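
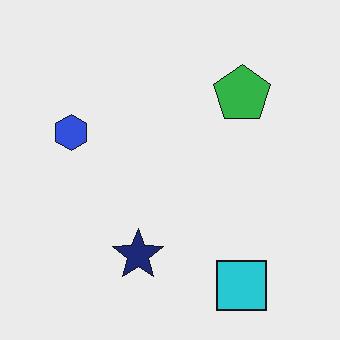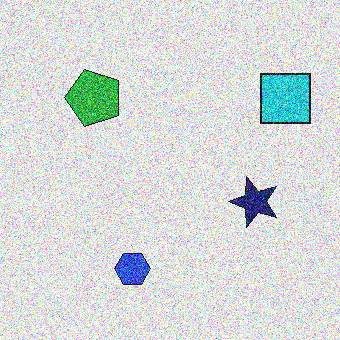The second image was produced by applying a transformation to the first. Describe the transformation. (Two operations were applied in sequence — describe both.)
This is the original image rotated 90° counter-clockwise, then degraded with strong gaussian noise.

The cyan square sits in the bottom-right of the first image and the top-right of the second — consistent with a whole-image 90° counter-clockwise rotation. Random speckle covers the whole image, including the flat background.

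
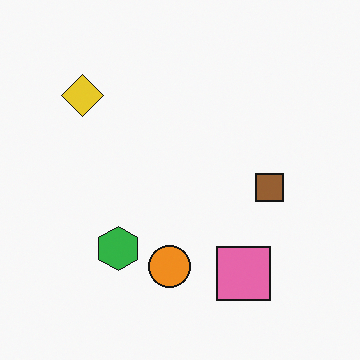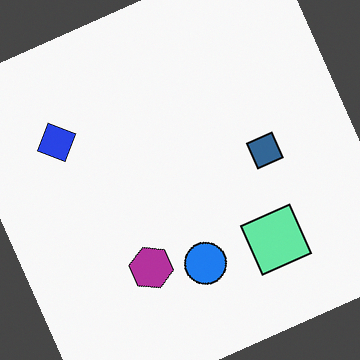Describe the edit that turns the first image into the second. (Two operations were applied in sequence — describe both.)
The image was hue-shifted by a large amount, then rotated counter-clockwise by a moderate amount.

Every shape's color has rotated by the same amount around the hue wheel — a uniform hue shift. Every shape is tilted by the same angle and the image corners show triangular fill wedges — a whole-image rotation by a non-right angle.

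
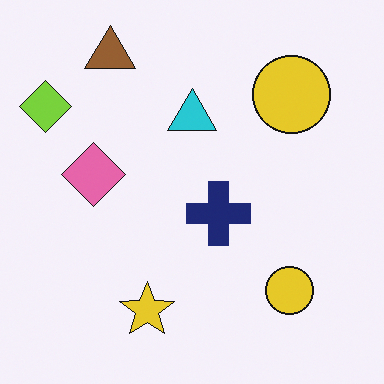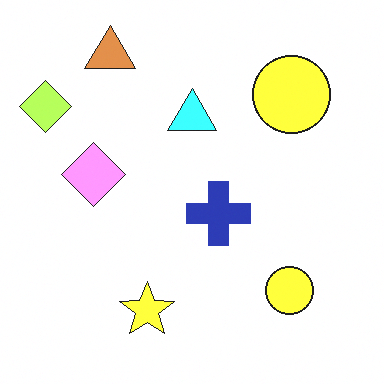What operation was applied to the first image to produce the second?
Noticeably brightened.

Every pixel — background and shapes alike — is uniformly brightened.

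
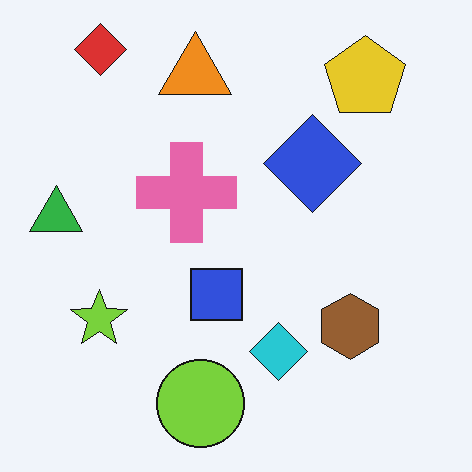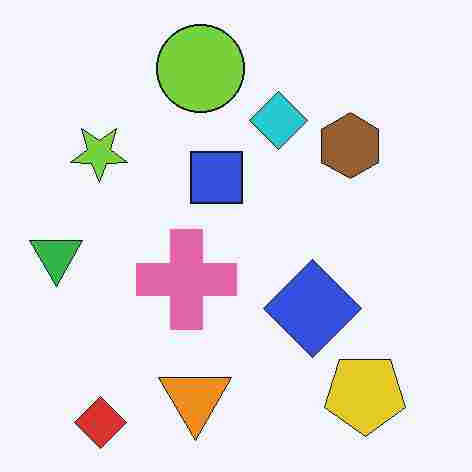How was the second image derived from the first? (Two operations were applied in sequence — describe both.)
Degraded with heavy JPEG compression, then flipped vertically (top ↔ bottom).

Blocky 8×8 compression artifacts appear around shape edges and the flat background shows ringing — characteristic JPEG degradation. The red diamond is in the top-left of the first image and the bottom-left of the second — shapes on opposite sides of the horizontal midline have swapped in a mirror flip.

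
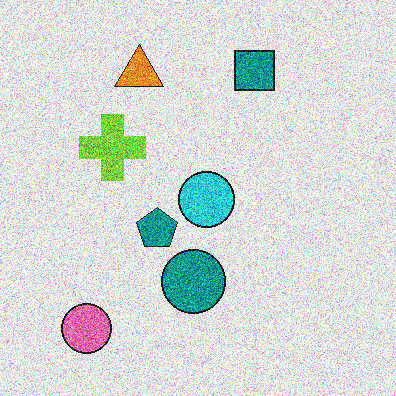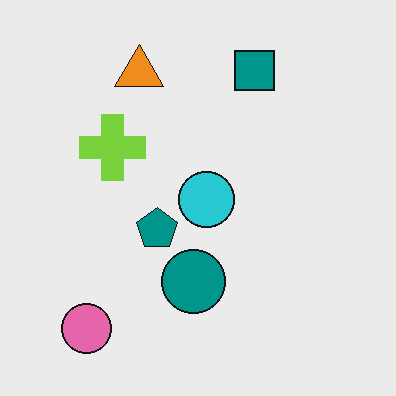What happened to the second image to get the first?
The transformation is: degraded with heavy additive noise.

Random speckle covers the whole image, including the flat background.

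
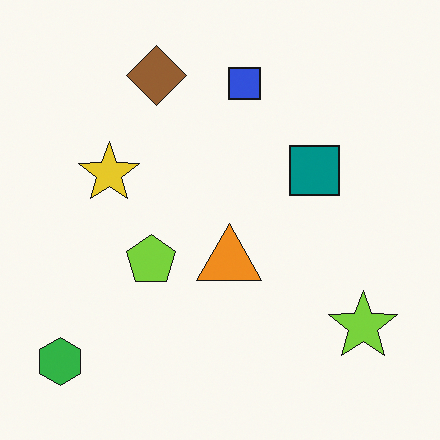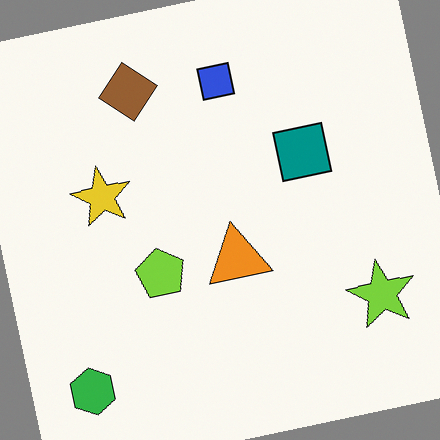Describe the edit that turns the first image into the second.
It was rotated counter-clockwise by a slight angle.

Every shape is tilted by the same angle and the image corners show triangular fill wedges — a whole-image rotation by a non-right angle.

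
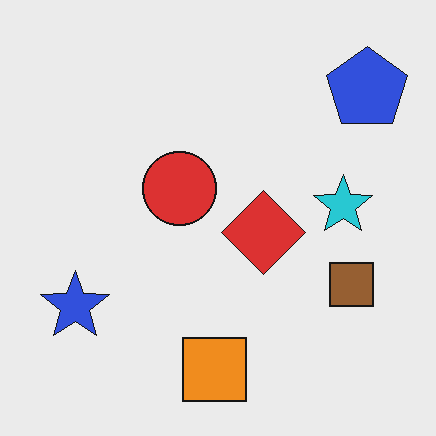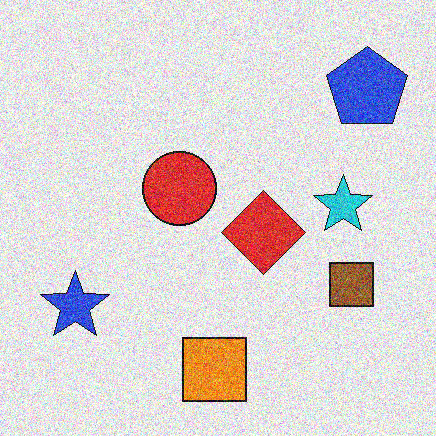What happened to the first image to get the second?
Degraded with heavy additive noise.

Random speckle covers the whole image, including the flat background.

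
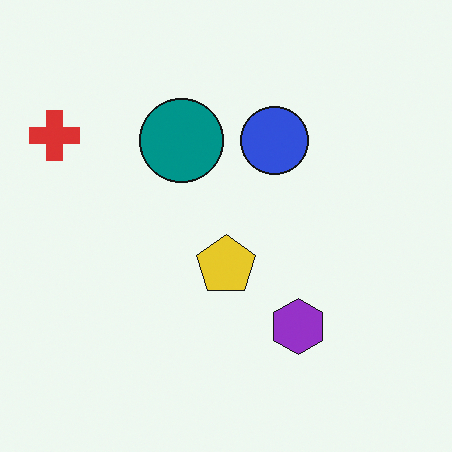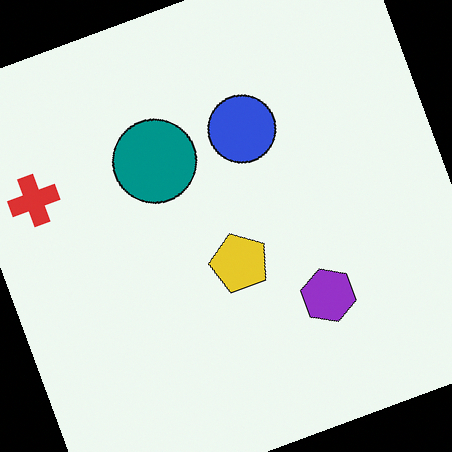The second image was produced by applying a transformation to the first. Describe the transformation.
Rotated counter-clockwise by a moderate amount.

Every shape is tilted by the same angle and the image corners show triangular fill wedges — a whole-image rotation by a non-right angle.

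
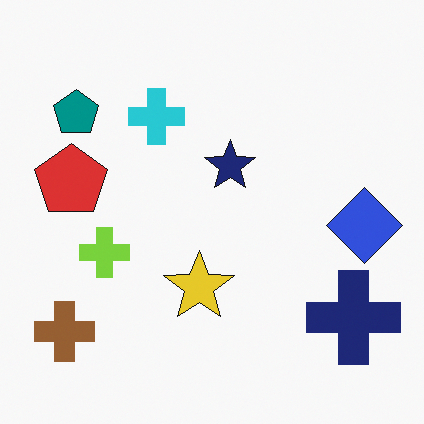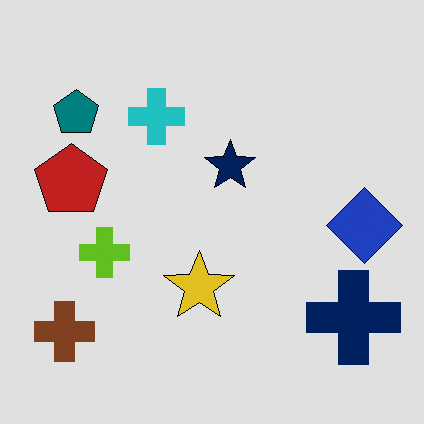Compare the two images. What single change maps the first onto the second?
The image was posterized to a reduced palette.

Each flat color has snapped to a coarser quantized level — most visibly, the near-white background has dropped to a flat grey.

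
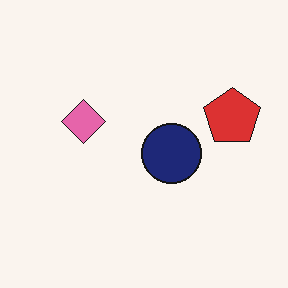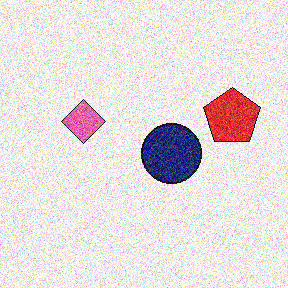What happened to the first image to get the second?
It was degraded with strong gaussian noise.

Random speckle covers the whole image, including the flat background.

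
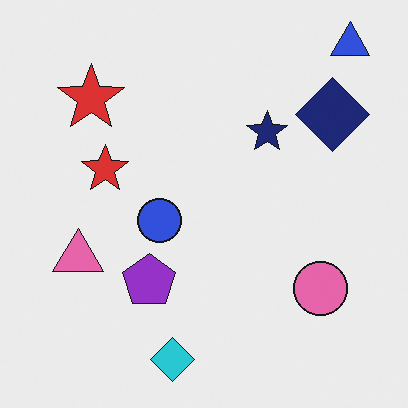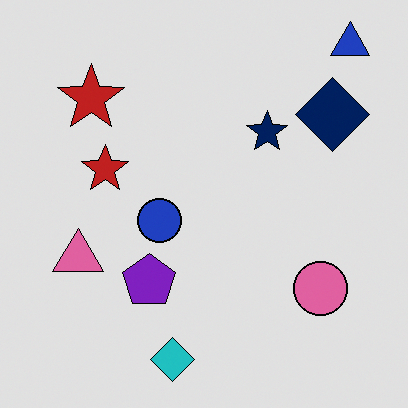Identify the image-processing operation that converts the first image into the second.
The second image is the first posterized to a reduced palette.

Each flat color has snapped to a coarser quantized level — most visibly, the near-white background has dropped to a flat grey.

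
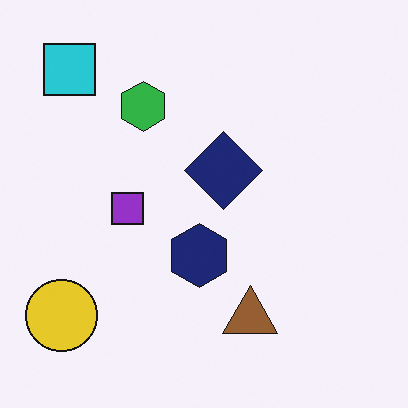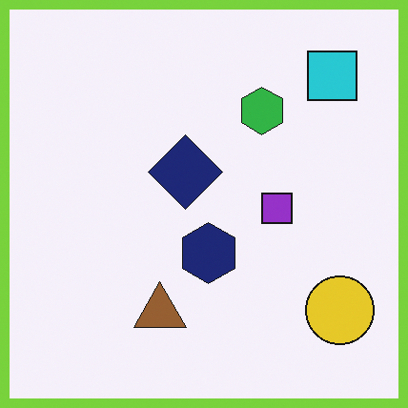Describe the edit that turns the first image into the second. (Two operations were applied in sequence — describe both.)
The image was flipped horizontally (left ↔ right), then framed with a lime border.

The yellow circle is in the bottom-left of the first image and the bottom-right of the second — shapes on opposite sides of the vertical midline have swapped in a mirror flip. A solid lime frame runs around the edge of the second image, with the content slightly shrunk inside it.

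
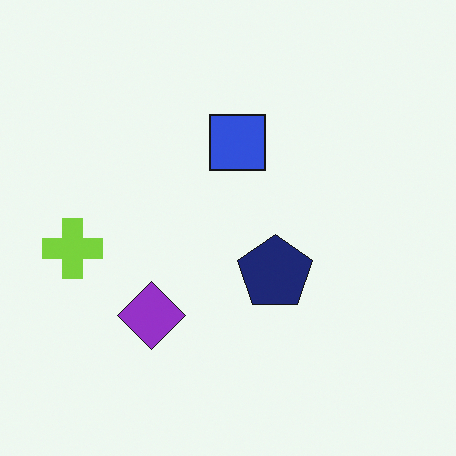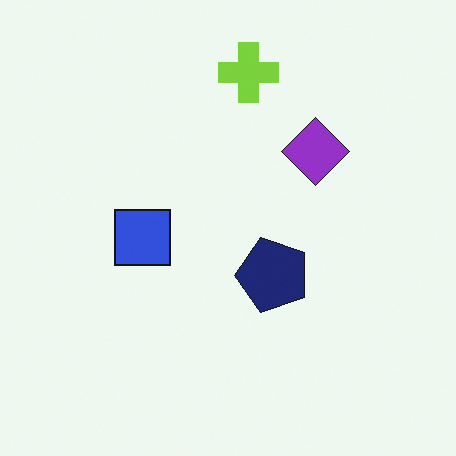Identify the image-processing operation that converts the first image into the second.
This is the original image transposed (reflected across the top-left ↔ bottom-right diagonal).

Shapes have swapped their row and column positions — what was in the top-right is now in the bottom-left — a diagonal reflection.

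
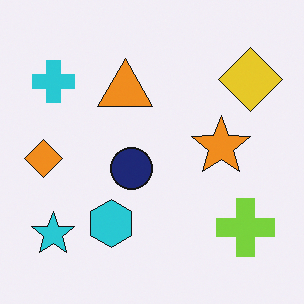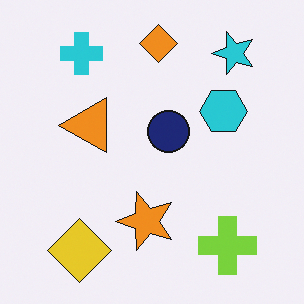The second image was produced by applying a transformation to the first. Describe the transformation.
It was transposed (reflected across the top-left ↔ bottom-right diagonal).

Shapes have swapped their row and column positions — what was in the top-right is now in the bottom-left — a diagonal reflection.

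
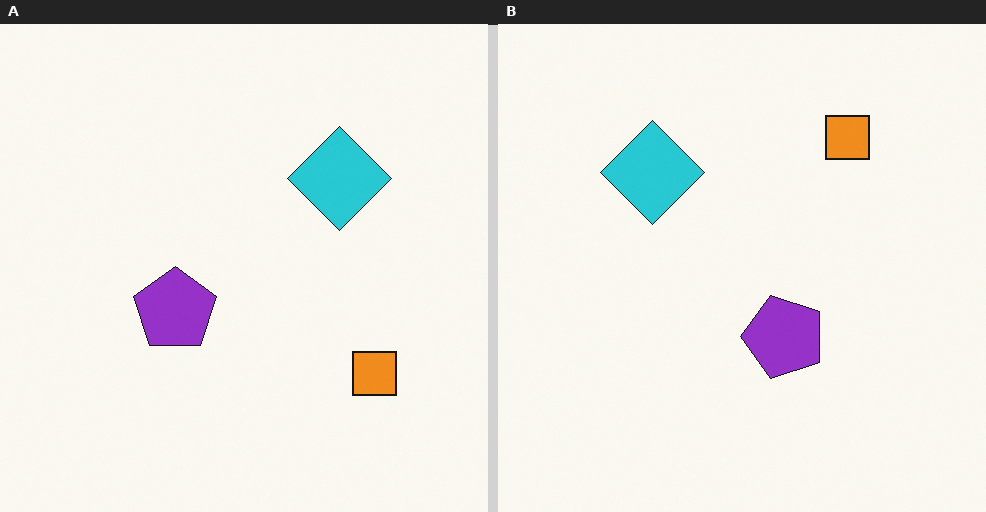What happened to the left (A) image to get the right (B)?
It was rotated 90° counter-clockwise.

The orange square sits in the bottom-right of the left (A) image and the top-right of the right (B) — consistent with a whole-image 90° counter-clockwise rotation.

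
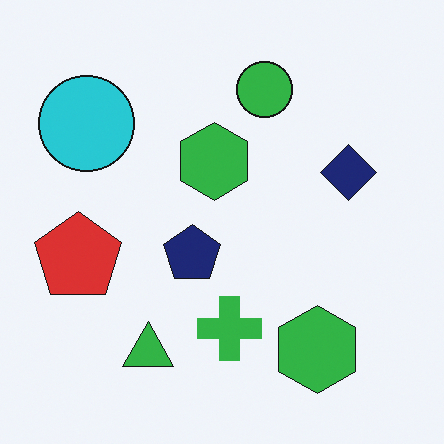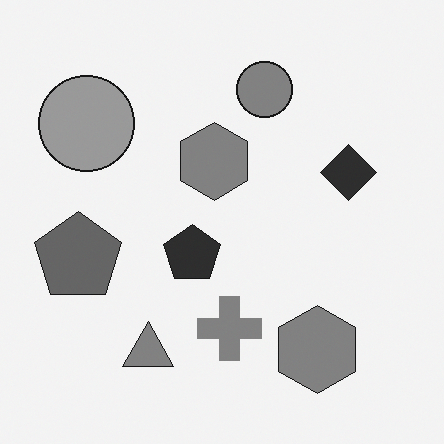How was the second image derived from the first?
Converted to grayscale.

All color is removed — every shape is now a shade of grey.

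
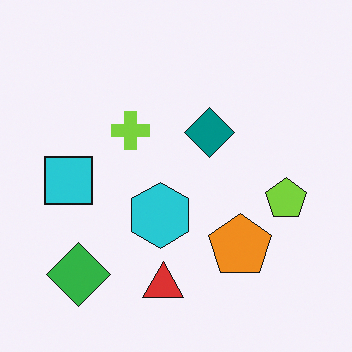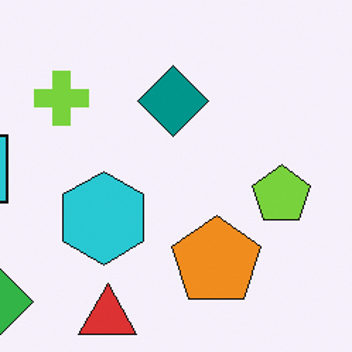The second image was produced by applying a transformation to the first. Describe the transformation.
The image was cropped to a modestly smaller region and rescaled.

The visible shapes are larger and the field of view is narrower; shapes near the original edges may be partly or wholly outside the frame — a crop-and-rescale.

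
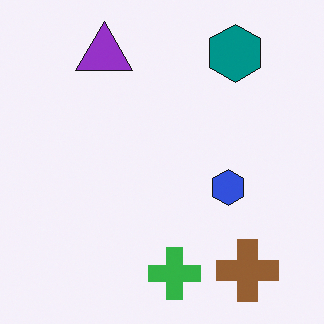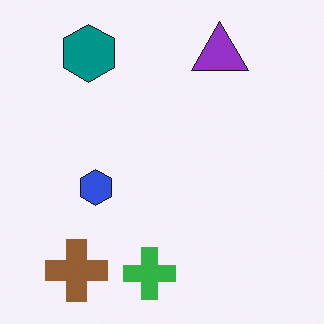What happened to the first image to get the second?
This is the original image flipped horizontally (left ↔ right).

The brown cross is in the bottom-right of the first image and the bottom-left of the second — shapes on opposite sides of the vertical midline have swapped in a mirror flip.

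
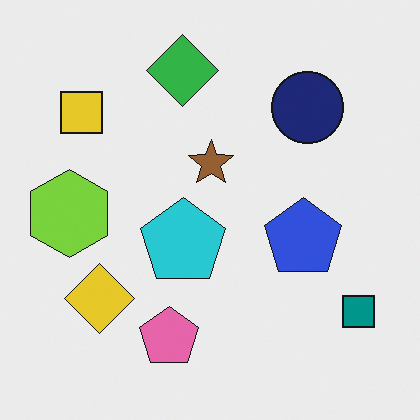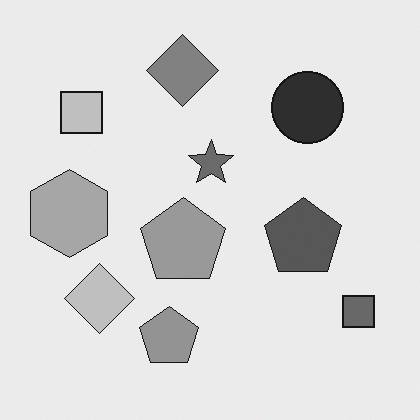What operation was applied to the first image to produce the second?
The image was converted to grayscale.

All color is removed — every shape is now a shade of grey.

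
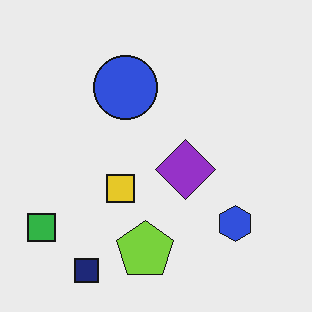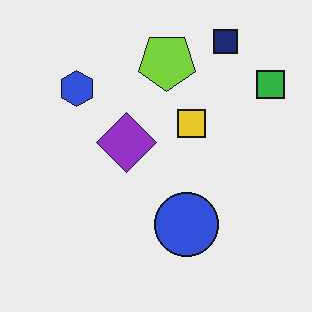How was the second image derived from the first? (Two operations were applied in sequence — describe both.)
The second image is the first JPEG-compressed with visible artifacts, then rotated 180°.

Blocky 8×8 compression artifacts appear around shape edges and the flat background shows ringing — characteristic JPEG degradation. The green square sits in the bottom-left of the first image and the top-right of the second — consistent with a whole-image 180° rotation.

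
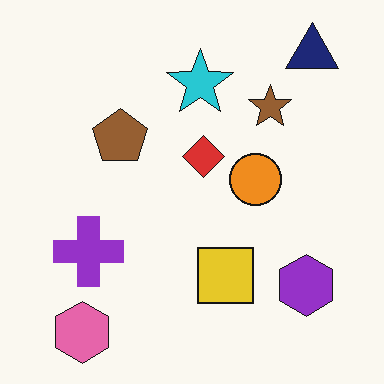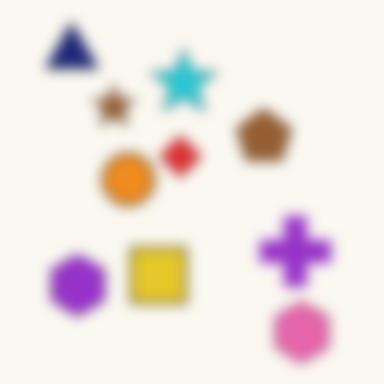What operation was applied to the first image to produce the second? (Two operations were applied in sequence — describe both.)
The transformation is: heavily blurred, then flipped horizontally (left ↔ right).

Shape edges and outlines are uniformly softened across the whole image. The navy triangle is in the top-right of the first image and the top-left of the second — shapes on opposite sides of the vertical midline have swapped in a mirror flip.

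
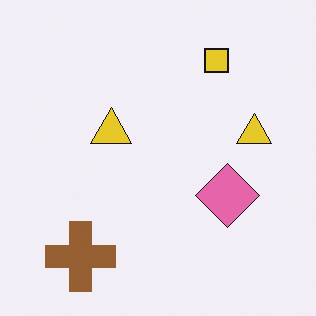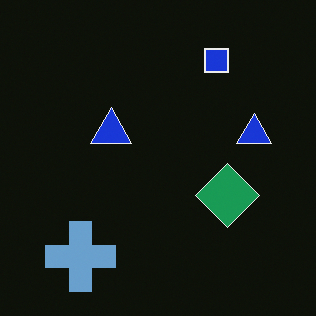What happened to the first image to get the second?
The transformation is: color-inverted (negative).

The light background has become dark and every shape's color is its complement — a photographic negative.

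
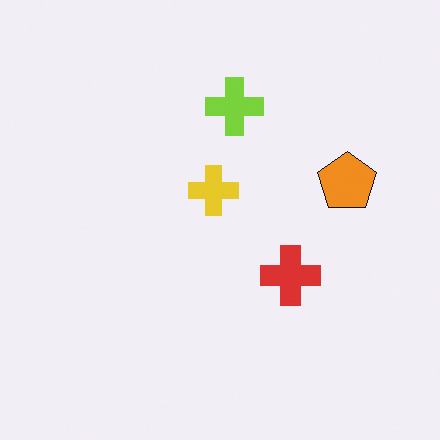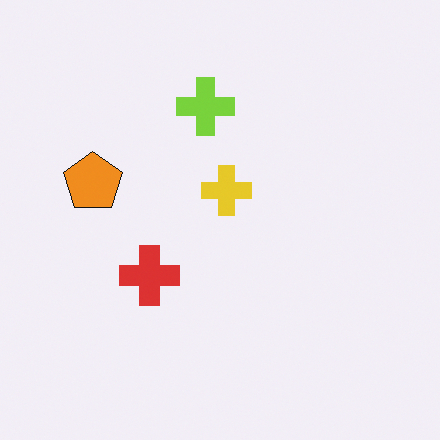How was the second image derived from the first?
It was flipped horizontally (left ↔ right).

The orange pentagon is in the right of the first image and the left of the second — shapes on opposite sides of the vertical midline have swapped in a mirror flip.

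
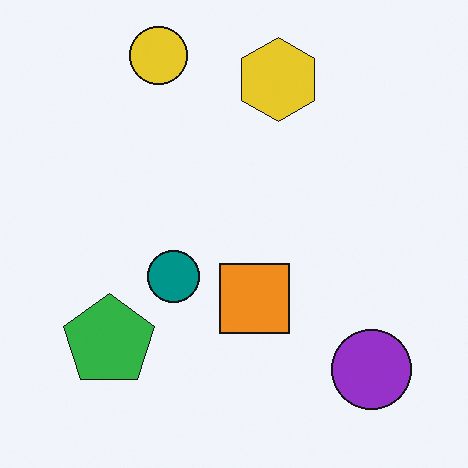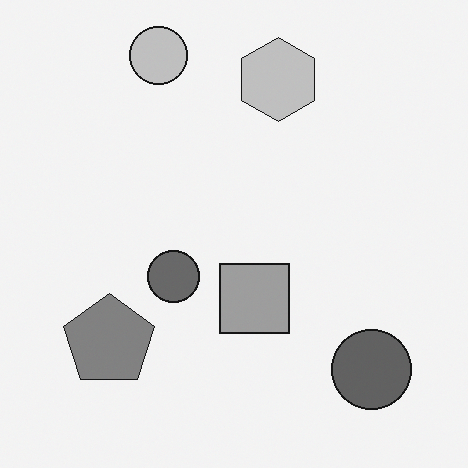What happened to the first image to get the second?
Converted to grayscale.

All color is removed — every shape is now a shade of grey.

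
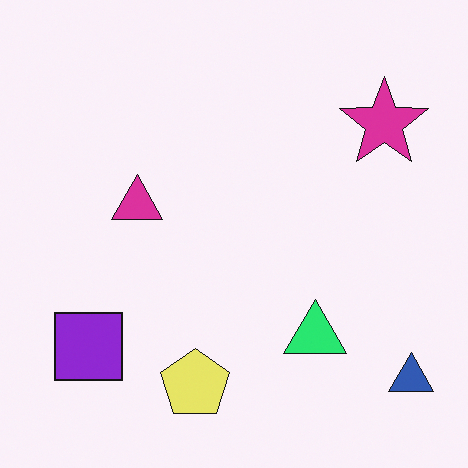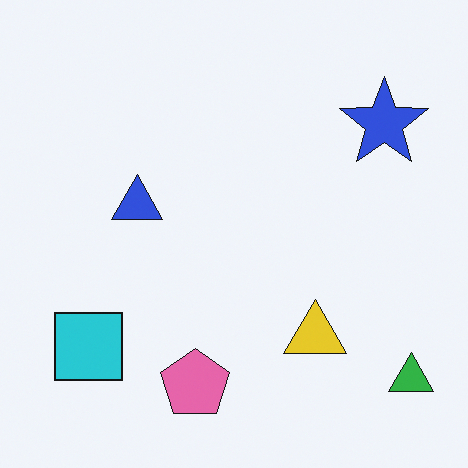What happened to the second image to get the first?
The transformation is: hue-shifted through roughly a third of the color wheel.

Every shape's color has rotated by the same amount around the hue wheel — a uniform hue shift.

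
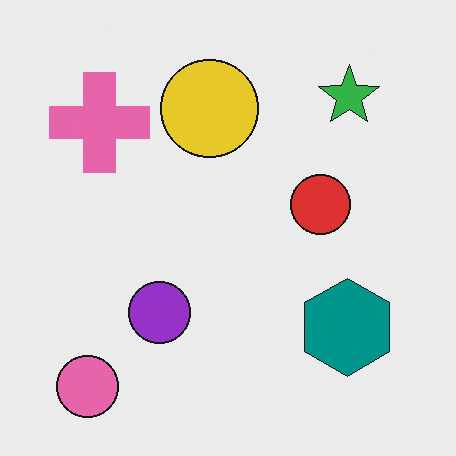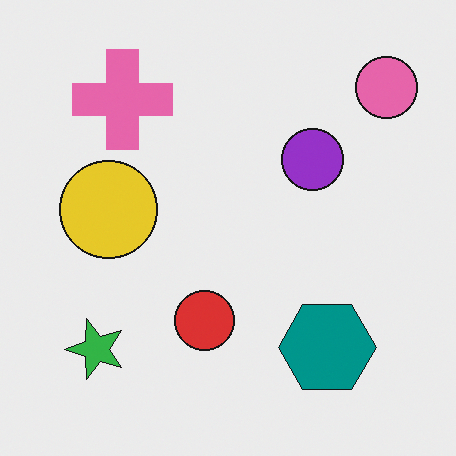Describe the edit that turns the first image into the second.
The image was transposed (reflected across the top-left ↔ bottom-right diagonal).

Shapes have swapped their row and column positions — what was in the top-right is now in the bottom-left — a diagonal reflection.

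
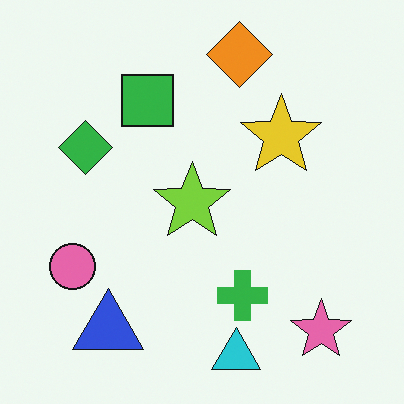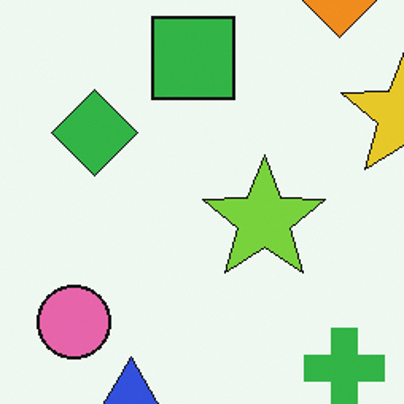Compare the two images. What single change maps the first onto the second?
It was cropped slightly and scaled back up.

The visible shapes are larger and the field of view is narrower; shapes near the original edges may be partly or wholly outside the frame — a crop-and-rescale.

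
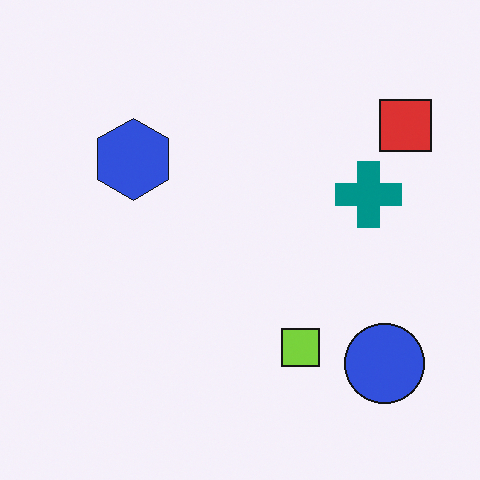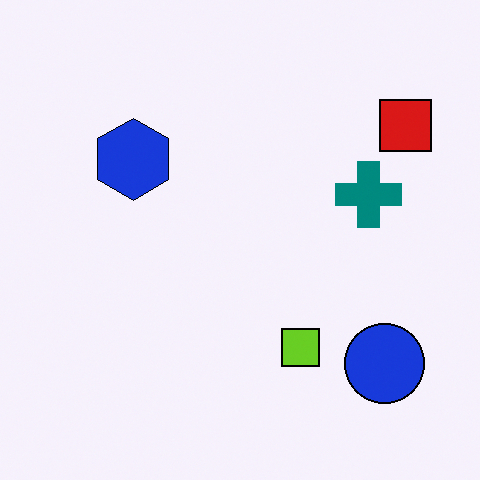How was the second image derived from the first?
The image was given slightly increased contrast.

Tones are pushed away from mid-grey across the whole image — a global contrast change.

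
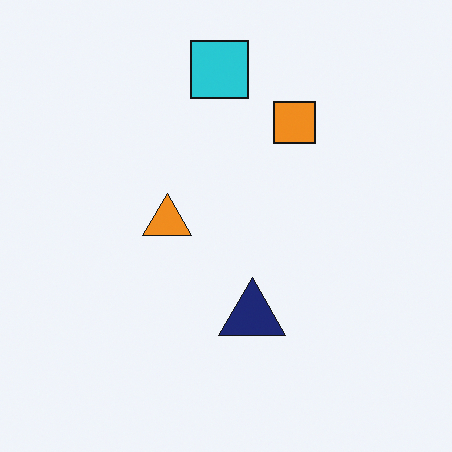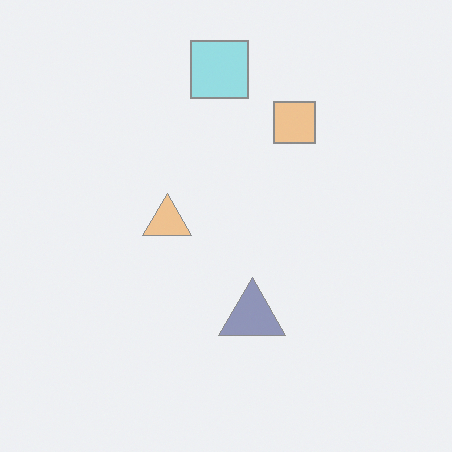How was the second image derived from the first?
The transformation is: given much lower contrast.

Tones are pushed toward mid-grey across the whole image — a global contrast change.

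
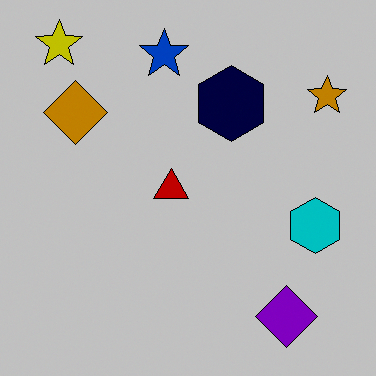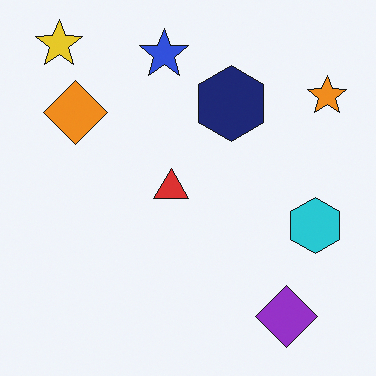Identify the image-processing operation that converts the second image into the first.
The image was heavily posterized to just a handful of flat colors.

Each flat color has snapped to a coarser quantized level — most visibly, the near-white background has dropped to a flat grey.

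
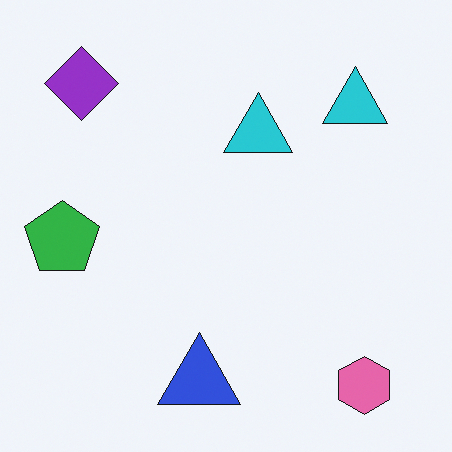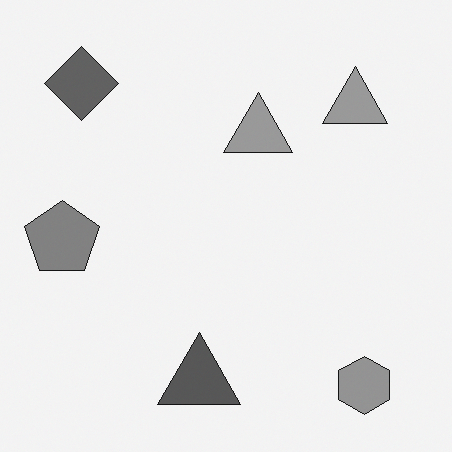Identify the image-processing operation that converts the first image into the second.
It was converted to grayscale.

All color is removed — every shape is now a shade of grey.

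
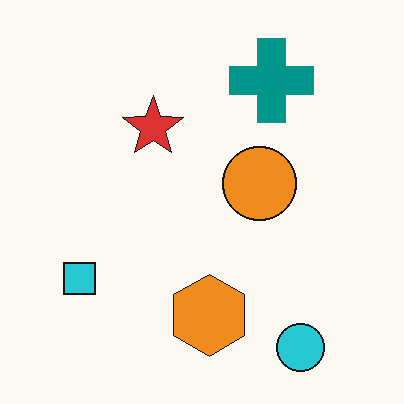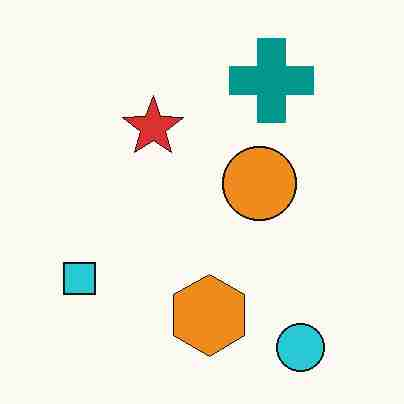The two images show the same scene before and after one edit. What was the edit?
The second image is the first heavily JPEG-compressed with obvious blocking artifacts.

Blocky 8×8 compression artifacts appear around shape edges and the flat background shows ringing — characteristic JPEG degradation.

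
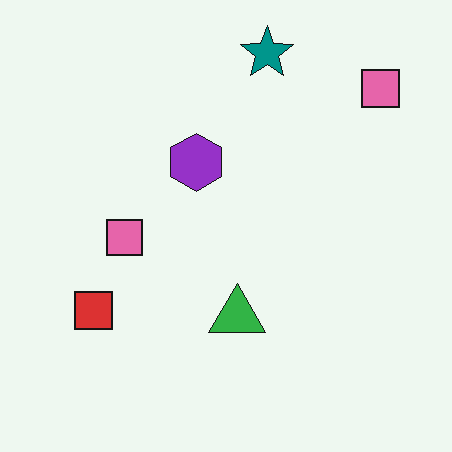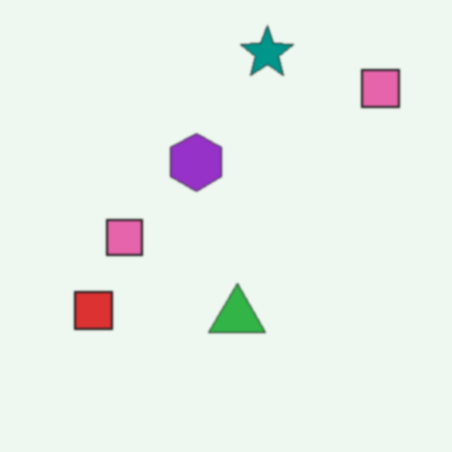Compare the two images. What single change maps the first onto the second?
Lightly blurred.

Shape edges and outlines are uniformly softened across the whole image.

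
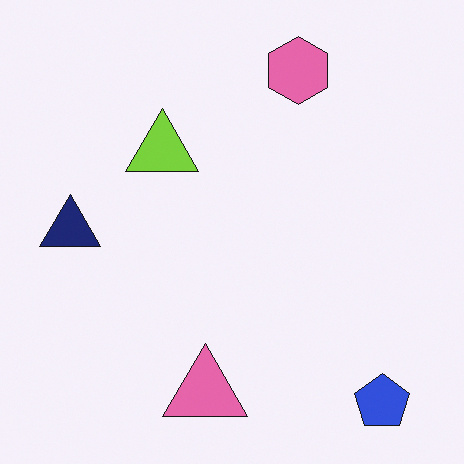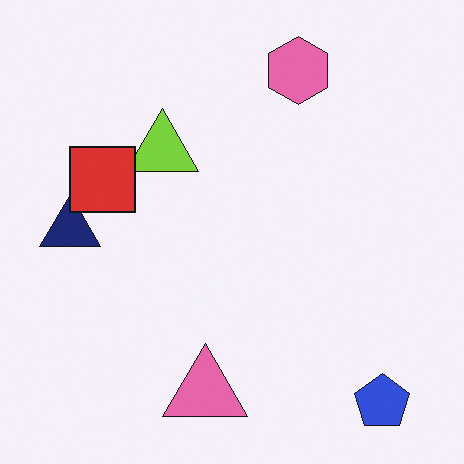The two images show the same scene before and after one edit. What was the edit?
This is the original image overlaid with an additional red square.

A red square appears in the second image that is absent from the first.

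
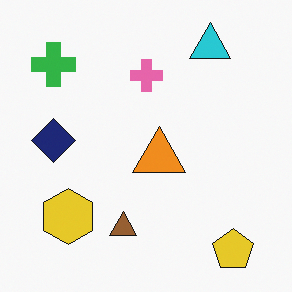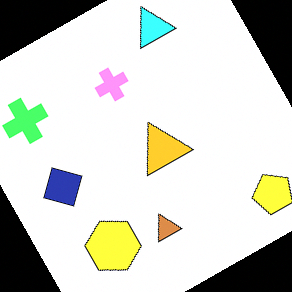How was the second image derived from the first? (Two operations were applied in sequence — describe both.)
The second image is the first substantially brightened, then rotated counter-clockwise by a clearly visible amount.

Every pixel — background and shapes alike — is uniformly brightened. Every shape is tilted by the same angle and the image corners show triangular fill wedges — a whole-image rotation by a non-right angle.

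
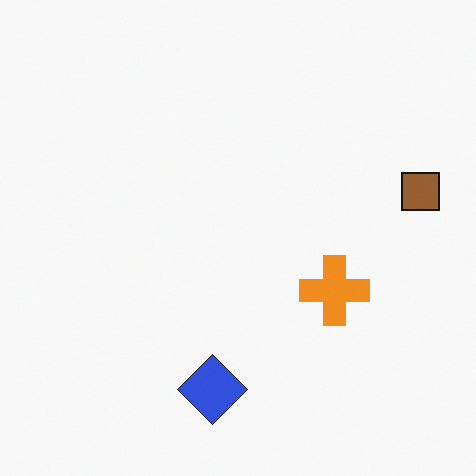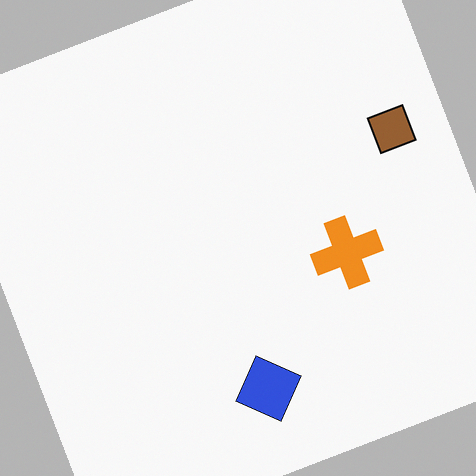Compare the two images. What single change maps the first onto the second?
The second image is the first rotated counter-clockwise by a clearly visible amount.

Every shape is tilted by the same angle and the image corners show triangular fill wedges — a whole-image rotation by a non-right angle.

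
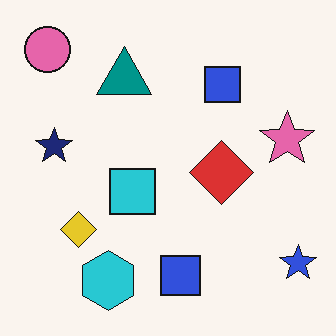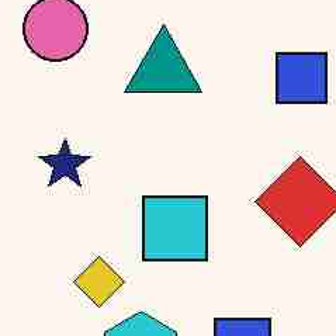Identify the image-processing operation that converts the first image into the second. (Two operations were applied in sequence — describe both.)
It was heavily JPEG-compressed with obvious blocking artifacts, then cropped slightly and scaled back up.

Blocky 8×8 compression artifacts appear around shape edges and the flat background shows ringing — characteristic JPEG degradation. The visible shapes are larger and the field of view is narrower; shapes near the original edges may be partly or wholly outside the frame — a crop-and-rescale.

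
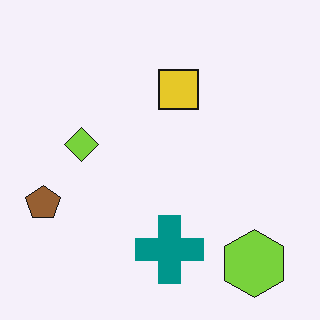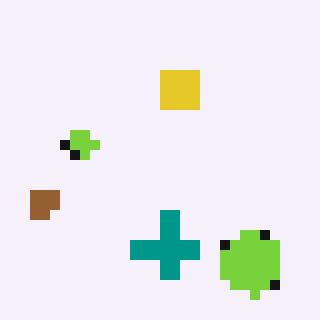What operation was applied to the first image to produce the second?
The transformation is: heavily pixelated into large blocks.

Shapes are reduced to large square blocks; fine edges and outlines are lost — a downscale-then-upscale (mosaic) effect.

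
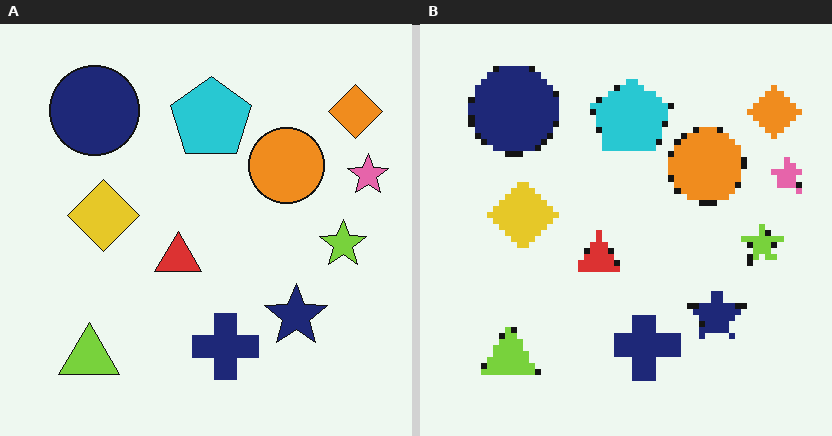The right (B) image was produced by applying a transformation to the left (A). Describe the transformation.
The right (B) image is the left (A) moderately pixelated.

Shapes are reduced to large square blocks; fine edges and outlines are lost — a downscale-then-upscale (mosaic) effect.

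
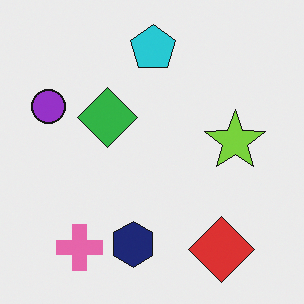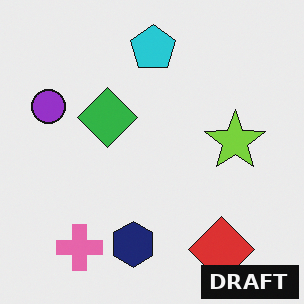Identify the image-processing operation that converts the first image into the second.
Watermarked with the text "DRAFT" in the lower-right corner.

A dark label reading "DRAFT" appears in the lower-right corner.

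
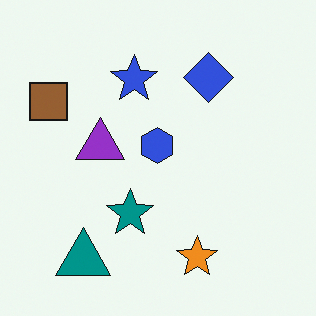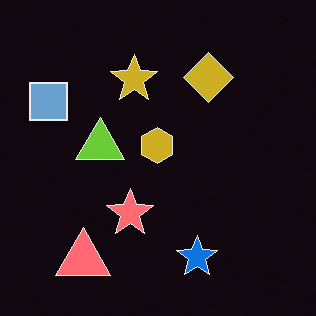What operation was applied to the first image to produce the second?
The image was color-inverted (negative).

The light background has become dark and every shape's color is its complement — a photographic negative.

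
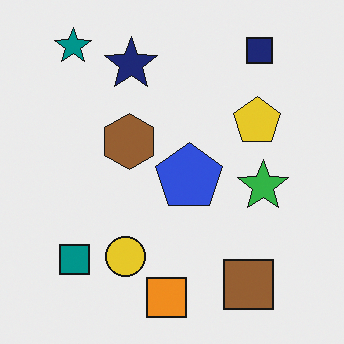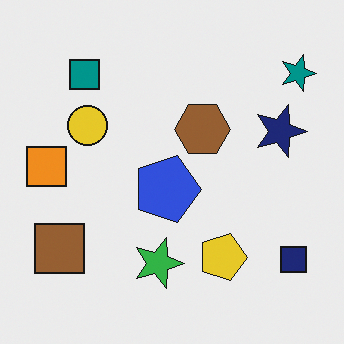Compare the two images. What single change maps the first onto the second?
It was rotated 90° clockwise.

The teal star sits in the top-left of the first image and the top-right of the second — consistent with a whole-image 90° clockwise rotation.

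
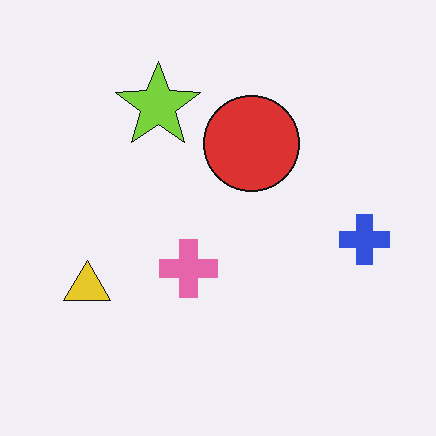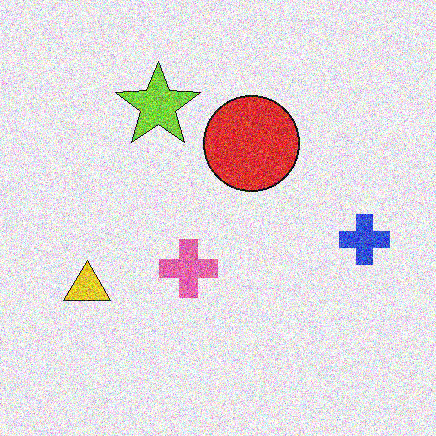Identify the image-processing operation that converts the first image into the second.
This is the original image degraded with strong gaussian noise.

Random speckle covers the whole image, including the flat background.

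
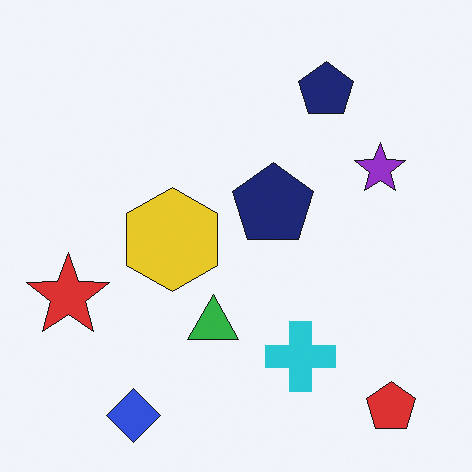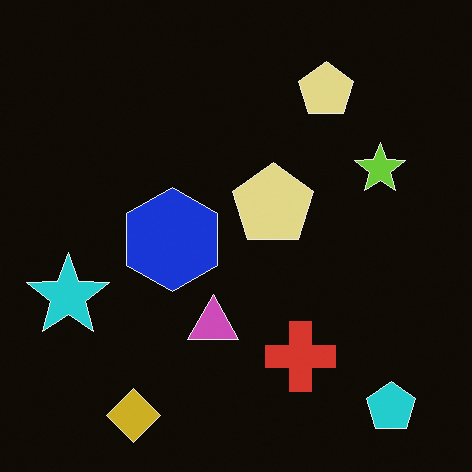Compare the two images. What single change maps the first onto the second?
The image was color-inverted (negative).

The light background has become dark and every shape's color is its complement — a photographic negative.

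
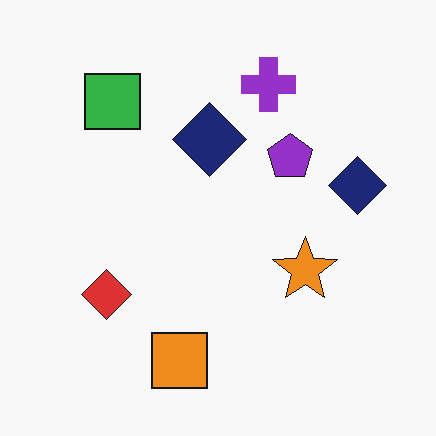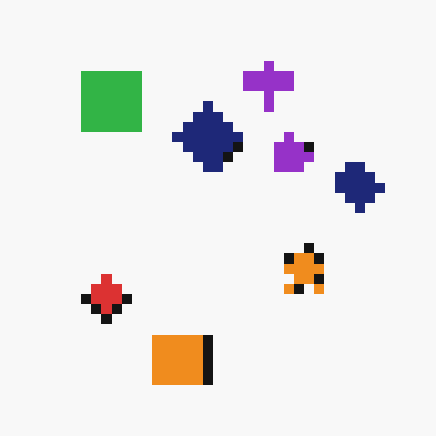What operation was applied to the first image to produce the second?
Heavily pixelated into large blocks.

Shapes are reduced to large square blocks; fine edges and outlines are lost — a downscale-then-upscale (mosaic) effect.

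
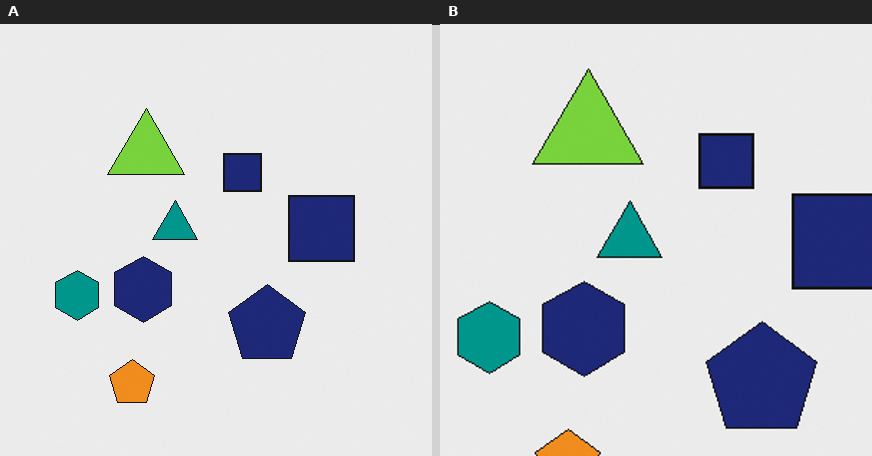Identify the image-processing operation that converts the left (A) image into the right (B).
This is the original image cropped slightly and scaled back up.

The visible shapes are larger and the field of view is narrower; shapes near the original edges may be partly or wholly outside the frame — a crop-and-rescale.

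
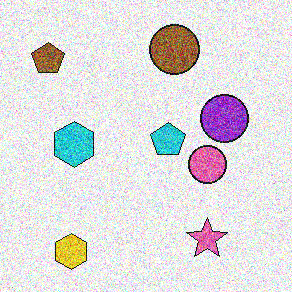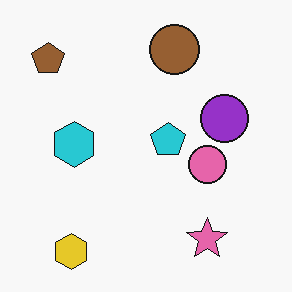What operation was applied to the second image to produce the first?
The image was degraded with strong gaussian noise.

Random speckle covers the whole image, including the flat background.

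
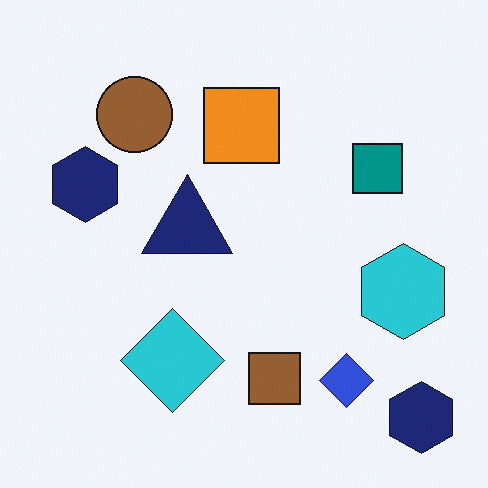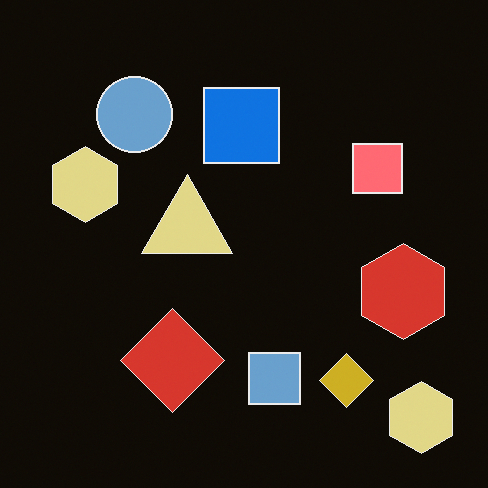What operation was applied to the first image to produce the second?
The second image is the first color-inverted (negative).

The light background has become dark and every shape's color is its complement — a photographic negative.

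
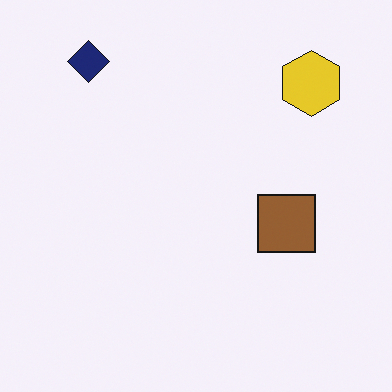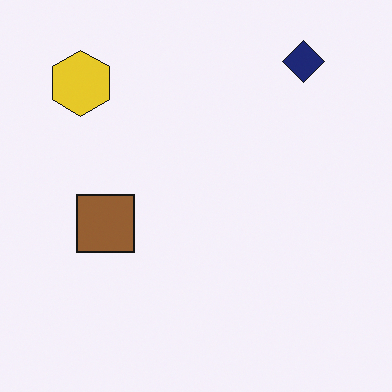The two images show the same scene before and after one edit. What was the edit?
This is the original image flipped horizontally (left ↔ right).

The yellow hexagon is in the top-right of the first image and the top-left of the second — shapes on opposite sides of the vertical midline have swapped in a mirror flip.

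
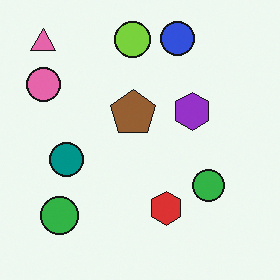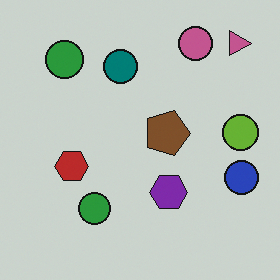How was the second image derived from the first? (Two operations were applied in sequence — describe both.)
The image was rotated 90° clockwise, then darkened a little.

The pink triangle sits in the top-left of the first image and the top-right of the second — consistent with a whole-image 90° clockwise rotation. Every pixel — background and shapes alike — is uniformly darkened.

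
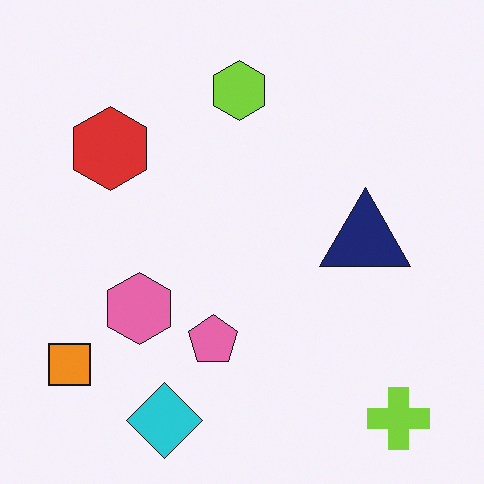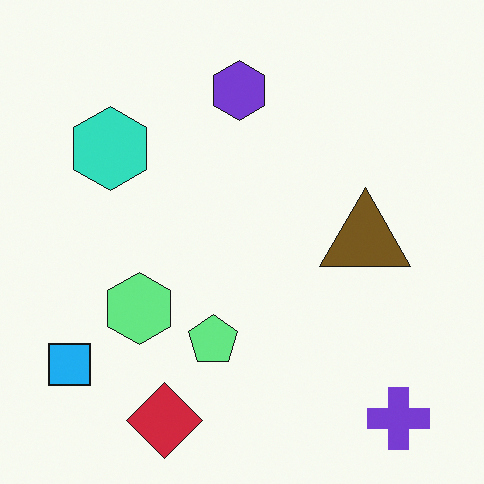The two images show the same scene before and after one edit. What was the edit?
It was hue-shifted by a large amount.

Every shape's color has rotated by the same amount around the hue wheel — a uniform hue shift.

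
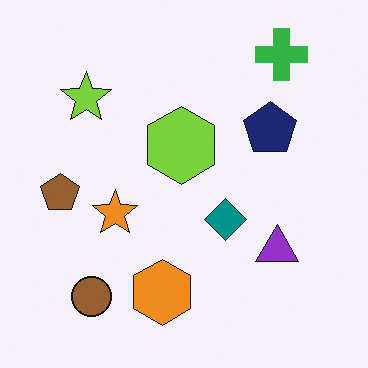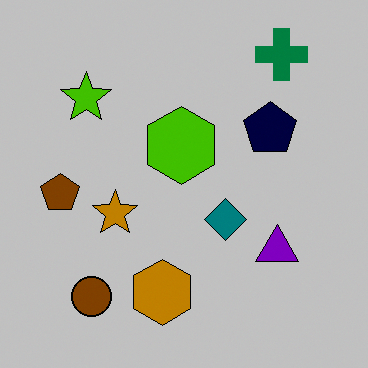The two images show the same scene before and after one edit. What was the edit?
It was heavily posterized to just a handful of flat colors.

Each flat color has snapped to a coarser quantized level — most visibly, the near-white background has dropped to a flat grey.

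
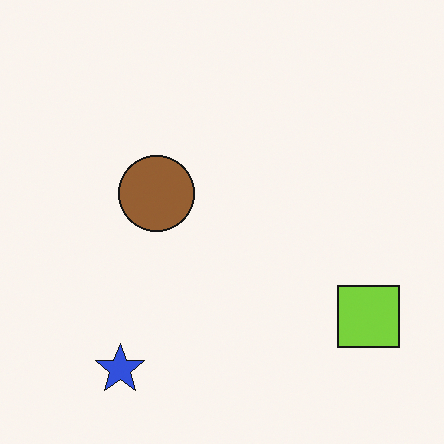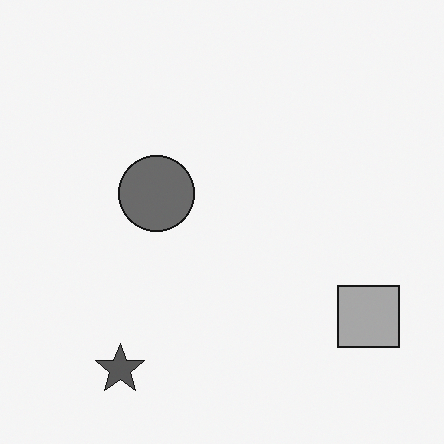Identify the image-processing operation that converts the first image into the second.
The transformation is: converted to grayscale.

All color is removed — every shape is now a shade of grey.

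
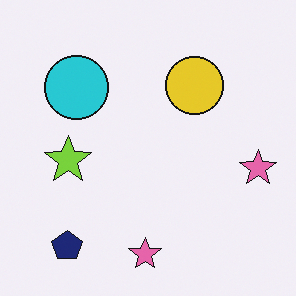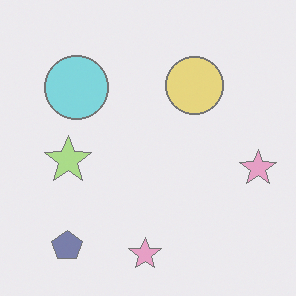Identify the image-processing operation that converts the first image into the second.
The image was given much lower contrast.

Tones are pushed toward mid-grey across the whole image — a global contrast change.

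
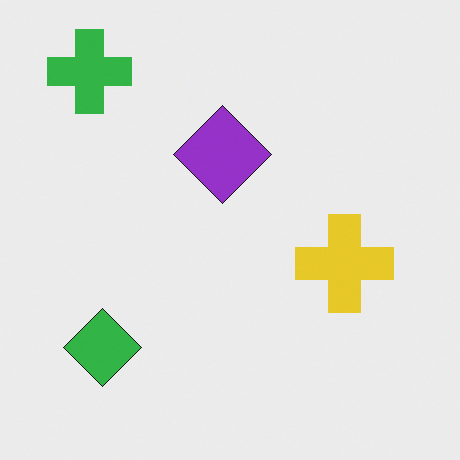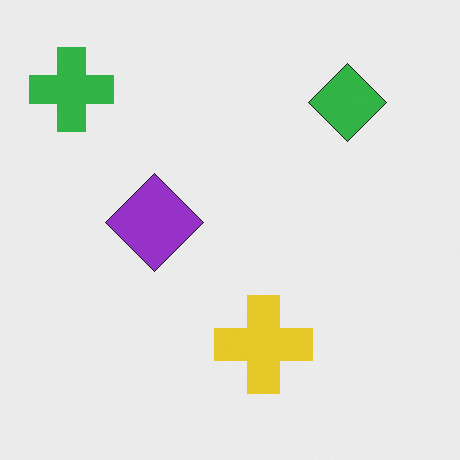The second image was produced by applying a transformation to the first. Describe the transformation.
Transposed (reflected across the top-left ↔ bottom-right diagonal).

Shapes have swapped their row and column positions — what was in the top-right is now in the bottom-left — a diagonal reflection.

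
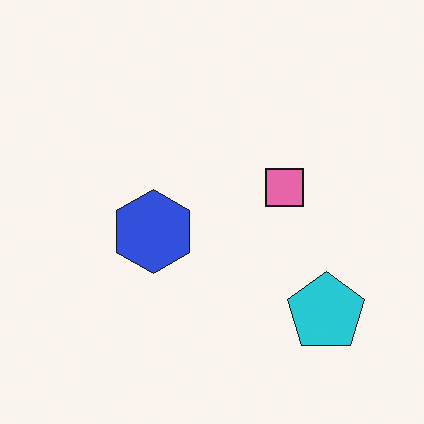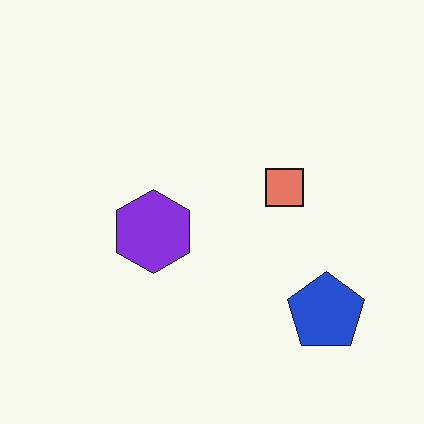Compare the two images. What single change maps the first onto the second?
The second image is the first hue-shifted slightly.

Every shape's color has rotated by the same amount around the hue wheel — a uniform hue shift.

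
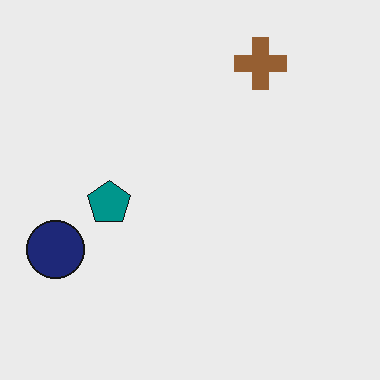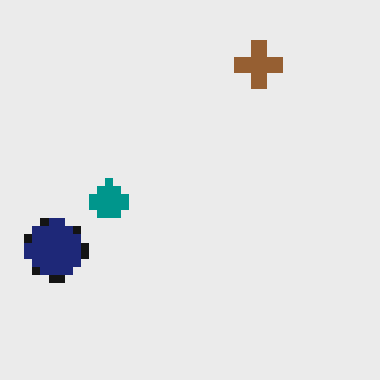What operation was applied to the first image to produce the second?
Pixelated into visible square blocks.

Shapes are reduced to large square blocks; fine edges and outlines are lost — a downscale-then-upscale (mosaic) effect.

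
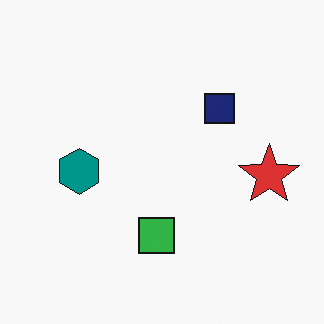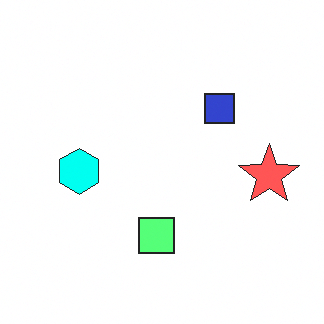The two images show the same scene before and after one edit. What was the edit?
The image was brightened a lot.

Every pixel — background and shapes alike — is uniformly brightened.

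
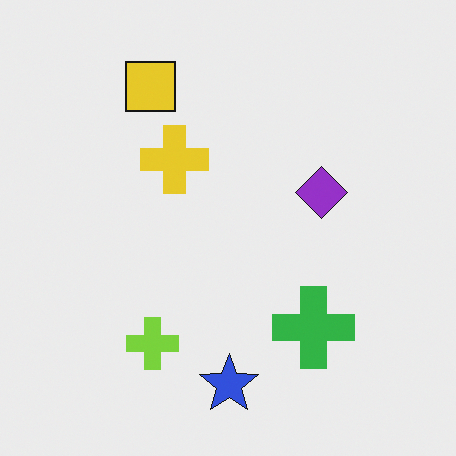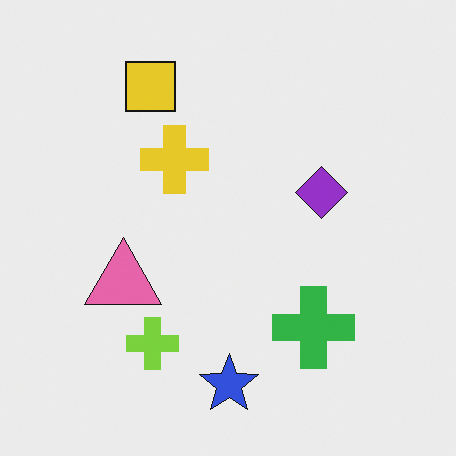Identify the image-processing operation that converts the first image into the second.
It was overlaid with an additional pink triangle.

A pink triangle appears in the second image that is absent from the first.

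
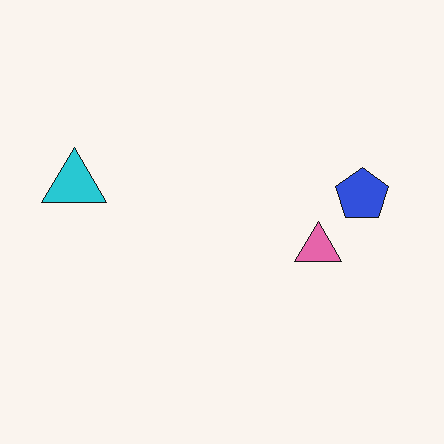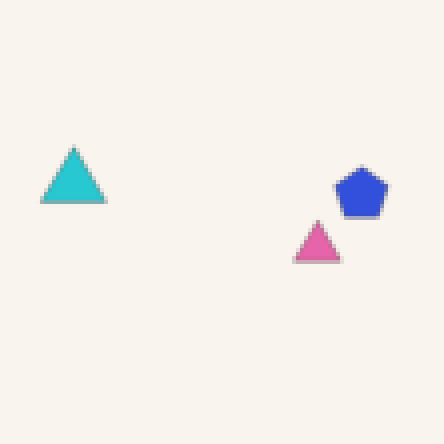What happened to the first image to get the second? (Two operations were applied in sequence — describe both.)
The second image is the first lightly blurred, then mildly pixelated.

Shape edges and outlines are uniformly softened across the whole image. Shapes are reduced to large square blocks; fine edges and outlines are lost — a downscale-then-upscale (mosaic) effect.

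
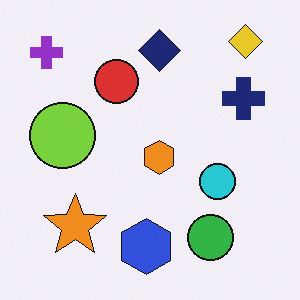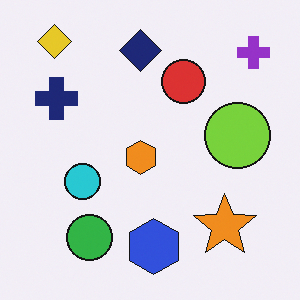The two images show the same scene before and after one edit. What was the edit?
The image was flipped horizontally (left ↔ right).

The purple cross is in the top-left of the first image and the top-right of the second — shapes on opposite sides of the vertical midline have swapped in a mirror flip.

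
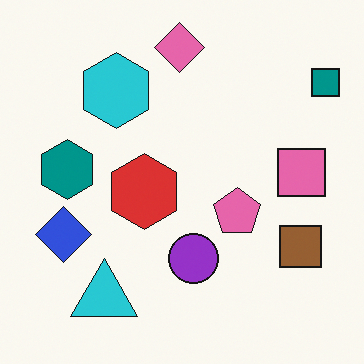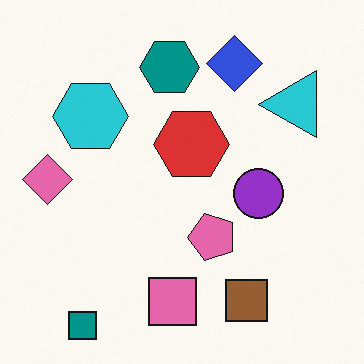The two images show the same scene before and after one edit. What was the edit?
The transformation is: transposed (reflected across the top-left ↔ bottom-right diagonal).

Shapes have swapped their row and column positions — what was in the top-right is now in the bottom-left — a diagonal reflection.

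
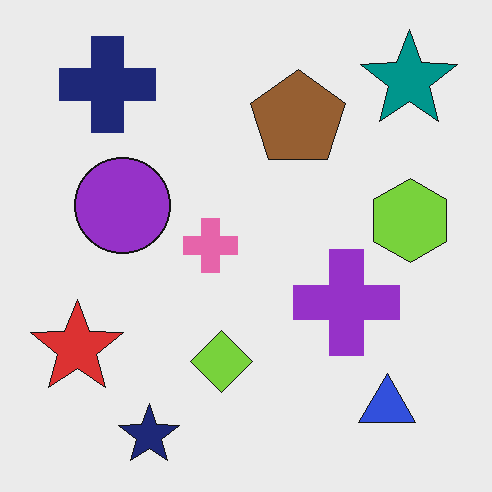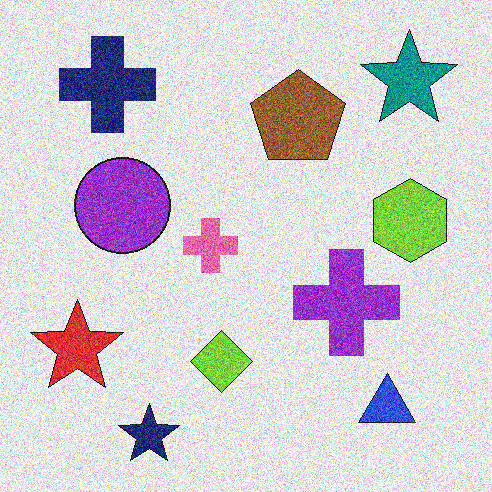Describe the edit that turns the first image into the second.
The second image is the first degraded with heavy additive noise.

Random speckle covers the whole image, including the flat background.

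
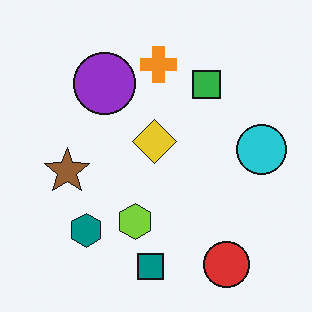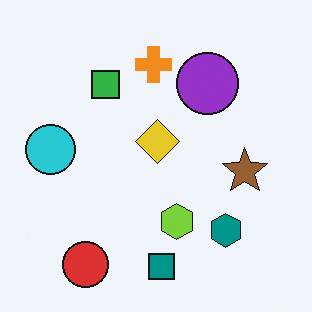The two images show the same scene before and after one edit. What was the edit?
The second image is the first flipped horizontally (left ↔ right).

The cyan circle is in the right of the first image and the left of the second — shapes on opposite sides of the vertical midline have swapped in a mirror flip.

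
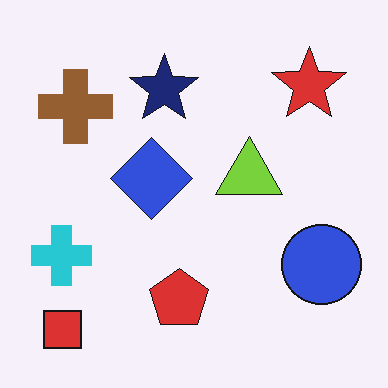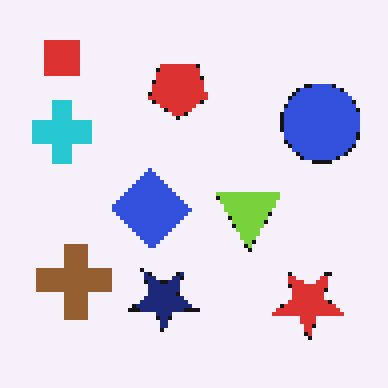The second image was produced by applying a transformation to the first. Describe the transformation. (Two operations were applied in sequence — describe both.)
Flipped vertically (top ↔ bottom), then lightly pixelated (a mild mosaic effect).

The red square is in the bottom-left of the first image and the top-left of the second — shapes on opposite sides of the horizontal midline have swapped in a mirror flip. Shapes are reduced to large square blocks; fine edges and outlines are lost — a downscale-then-upscale (mosaic) effect.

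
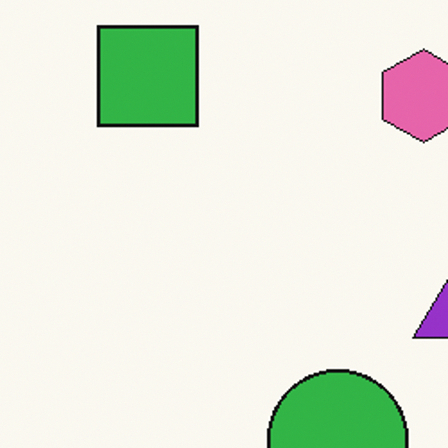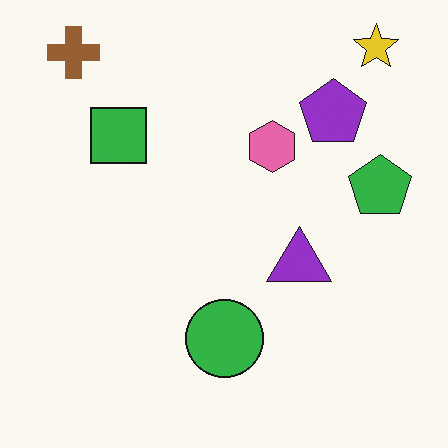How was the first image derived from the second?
It was cropped to a noticeably smaller region and rescaled.

The visible shapes are larger and the field of view is narrower; shapes near the original edges may be partly or wholly outside the frame — a crop-and-rescale.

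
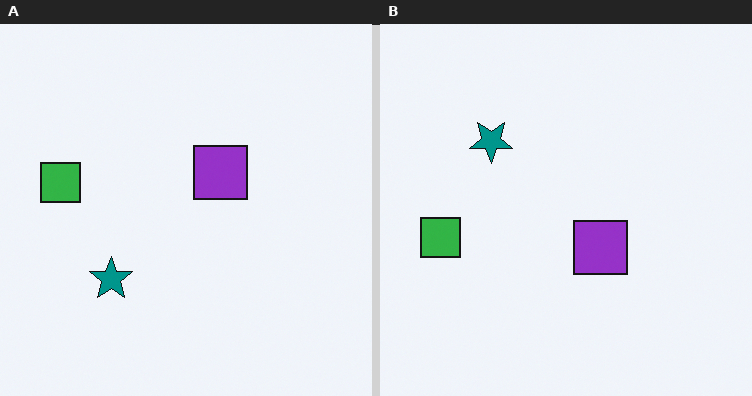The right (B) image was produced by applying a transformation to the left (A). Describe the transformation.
The image was flipped vertically (top ↔ bottom).

The teal star is in the bottom-left of the left (A) image and the top-left of the right (B) — shapes on opposite sides of the horizontal midline have swapped in a mirror flip.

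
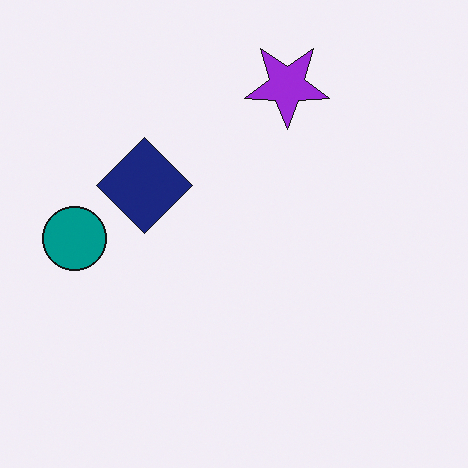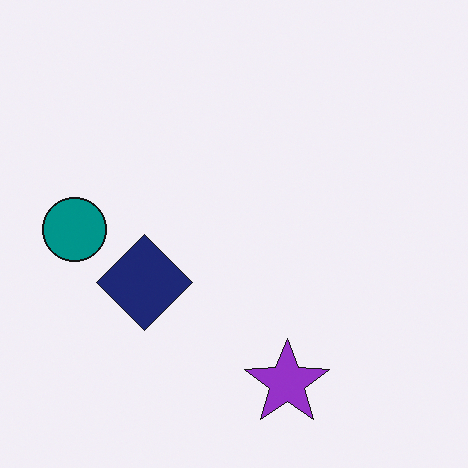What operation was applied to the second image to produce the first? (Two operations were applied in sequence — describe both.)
The first image is the second slightly oversaturated, then flipped vertically (top ↔ bottom).

All colors are more vivid — a global saturation change. The purple star is in the bottom of the second image and the top of the first — shapes on opposite sides of the horizontal midline have swapped in a mirror flip.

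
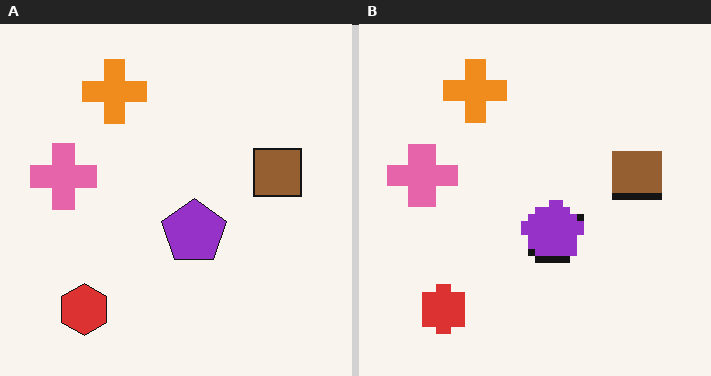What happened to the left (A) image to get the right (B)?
Moderately pixelated.

Shapes are reduced to large square blocks; fine edges and outlines are lost — a downscale-then-upscale (mosaic) effect.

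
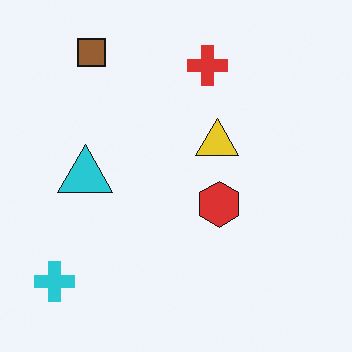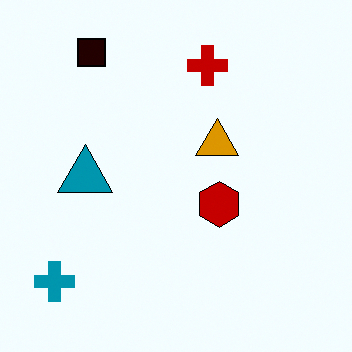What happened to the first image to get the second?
Boosted in contrast.

Tones are pushed away from mid-grey across the whole image — a global contrast change.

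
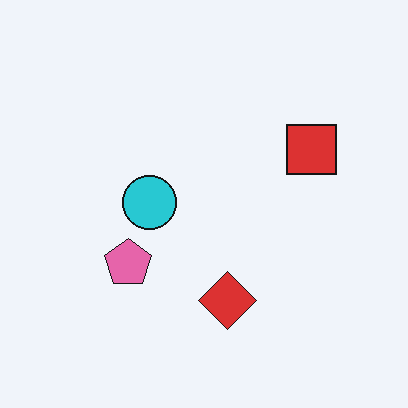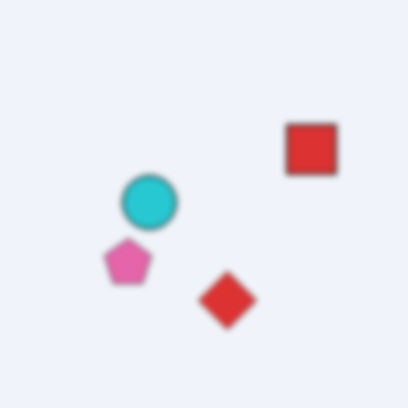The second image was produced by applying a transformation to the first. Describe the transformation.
The image was moderately blurred.

Shape edges and outlines are uniformly softened across the whole image.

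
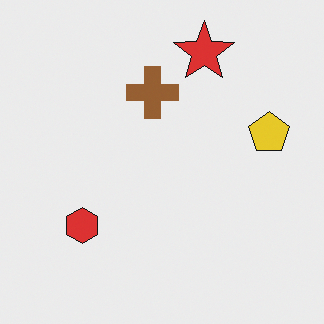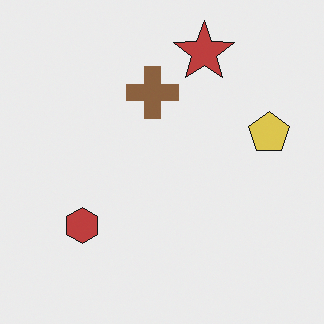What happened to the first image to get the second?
The second image is the first slightly desaturated.

All colors are more muted and greyish — a global saturation change.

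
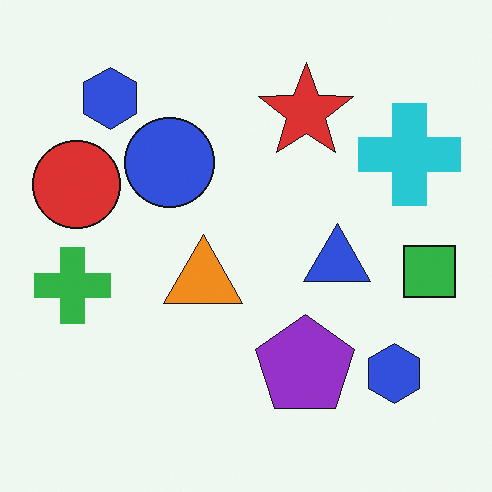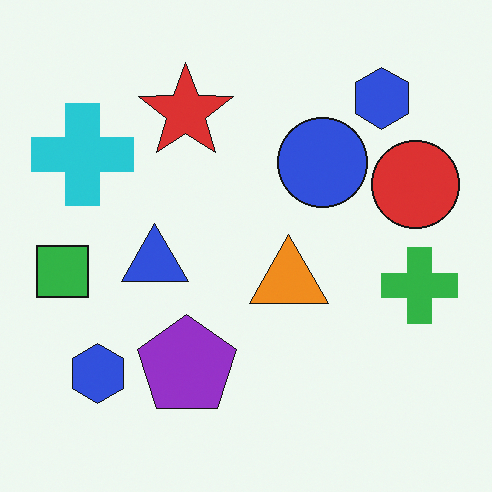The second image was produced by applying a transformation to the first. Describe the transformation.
It was flipped horizontally (left ↔ right).

The green square is in the right of the first image and the left of the second — shapes on opposite sides of the vertical midline have swapped in a mirror flip.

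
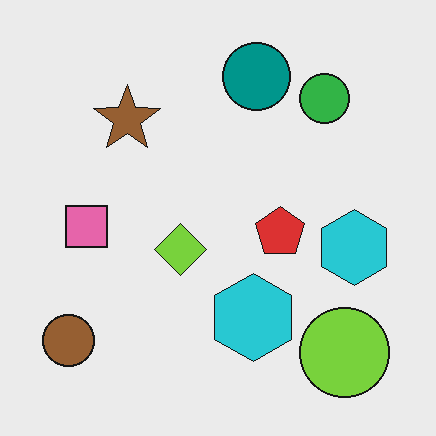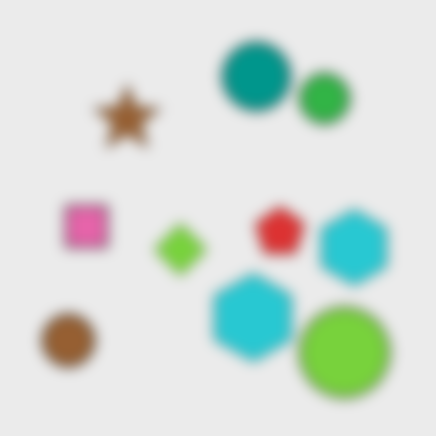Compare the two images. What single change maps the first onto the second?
It was strongly gaussian-blurred.

Shape edges and outlines are uniformly softened across the whole image.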